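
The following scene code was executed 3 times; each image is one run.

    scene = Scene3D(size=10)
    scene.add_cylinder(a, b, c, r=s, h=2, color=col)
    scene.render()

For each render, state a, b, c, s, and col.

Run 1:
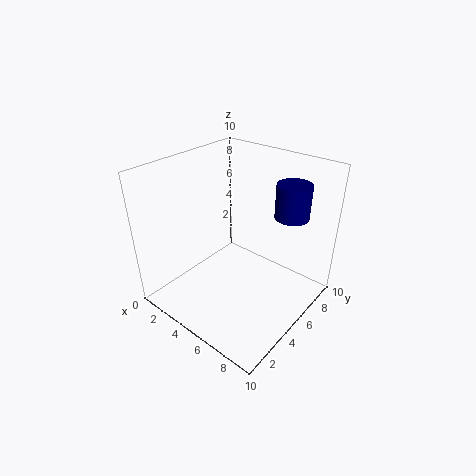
a = 9
b = 5
c = 8
s = 1
col = 'navy'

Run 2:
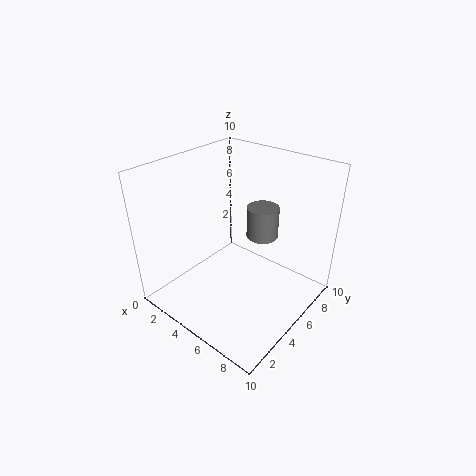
a = 7
b = 5
c = 6
s = 1
col = 'gray'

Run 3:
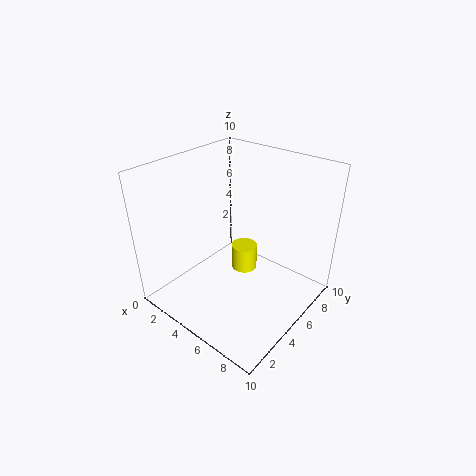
a = 4
b = 7
c = 1
s = 1
col = 'yellow'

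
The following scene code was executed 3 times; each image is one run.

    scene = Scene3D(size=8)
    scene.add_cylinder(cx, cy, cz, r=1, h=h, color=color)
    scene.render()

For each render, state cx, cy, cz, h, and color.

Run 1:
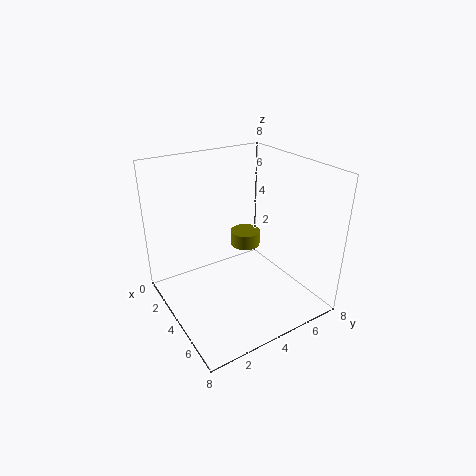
cx = 1, cy = 6.5, cz = 1.5, h = 1, color = 'olive'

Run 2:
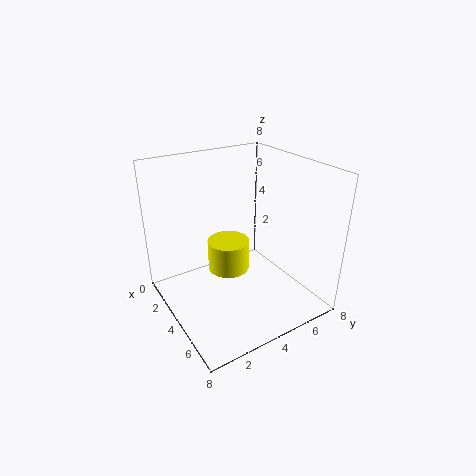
cx = 5.5, cy = 2.5, cz = 3.5, h = 1.5, color = 'yellow'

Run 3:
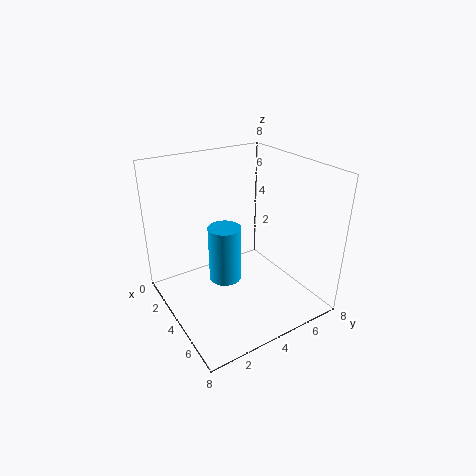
cx = 2.5, cy = 4, cz = 0.5, h = 3.5, color = 'deepskyblue'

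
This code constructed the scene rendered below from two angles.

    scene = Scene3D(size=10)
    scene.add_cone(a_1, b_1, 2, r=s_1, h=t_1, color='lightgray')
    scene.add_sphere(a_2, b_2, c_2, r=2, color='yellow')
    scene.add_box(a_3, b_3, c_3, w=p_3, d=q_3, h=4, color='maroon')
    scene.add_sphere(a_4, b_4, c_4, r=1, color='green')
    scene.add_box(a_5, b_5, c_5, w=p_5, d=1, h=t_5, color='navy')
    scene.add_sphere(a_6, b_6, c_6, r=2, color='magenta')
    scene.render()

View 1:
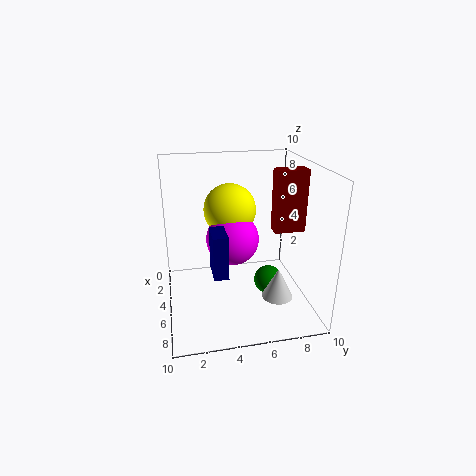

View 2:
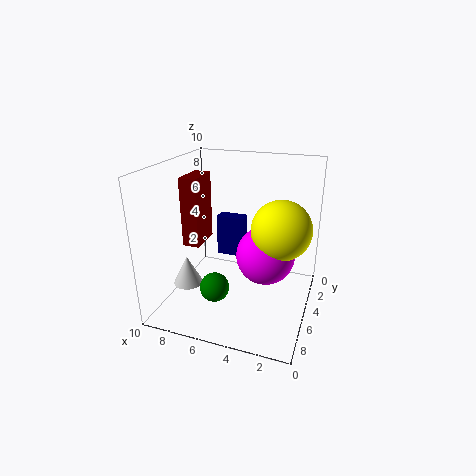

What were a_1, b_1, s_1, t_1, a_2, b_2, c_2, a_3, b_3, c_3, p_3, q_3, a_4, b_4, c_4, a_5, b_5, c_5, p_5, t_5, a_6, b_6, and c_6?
a_1 = 8, b_1 = 7, s_1 = 1, t_1 = 2, a_2 = 2, b_2 = 5, c_2 = 6, a_3 = 6, b_3 = 7, c_3 = 6, p_3 = 1, q_3 = 2, a_4 = 6, b_4 = 7, c_4 = 2, a_5 = 5, b_5 = 3, c_5 = 3, p_5 = 2, t_5 = 3, a_6 = 3, b_6 = 5, c_6 = 4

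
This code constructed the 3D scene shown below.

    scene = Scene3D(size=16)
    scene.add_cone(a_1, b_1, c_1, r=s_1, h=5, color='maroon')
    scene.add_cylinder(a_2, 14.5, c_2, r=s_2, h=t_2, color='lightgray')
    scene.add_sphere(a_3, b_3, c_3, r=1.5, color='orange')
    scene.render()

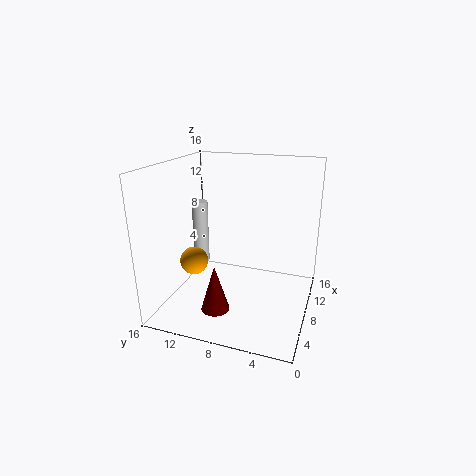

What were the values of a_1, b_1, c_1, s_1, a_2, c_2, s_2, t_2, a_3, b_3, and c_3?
a_1 = 3.5, b_1 = 9, c_1 = 1.5, s_1 = 1.5, a_2 = 12, c_2 = 2.5, s_2 = 1, t_2 = 8, a_3 = 5, b_3 = 12, c_3 = 6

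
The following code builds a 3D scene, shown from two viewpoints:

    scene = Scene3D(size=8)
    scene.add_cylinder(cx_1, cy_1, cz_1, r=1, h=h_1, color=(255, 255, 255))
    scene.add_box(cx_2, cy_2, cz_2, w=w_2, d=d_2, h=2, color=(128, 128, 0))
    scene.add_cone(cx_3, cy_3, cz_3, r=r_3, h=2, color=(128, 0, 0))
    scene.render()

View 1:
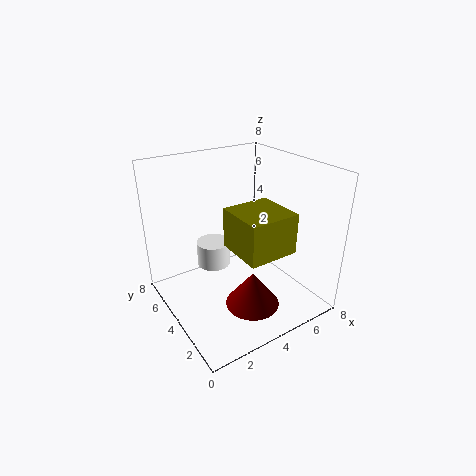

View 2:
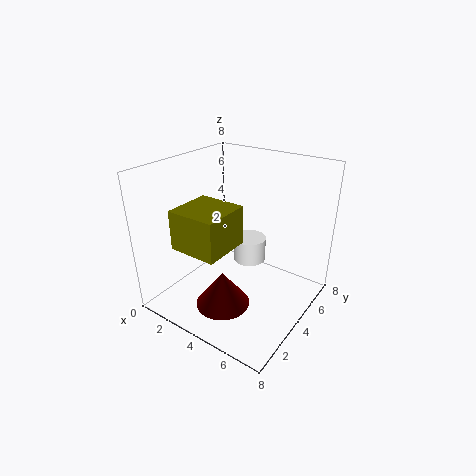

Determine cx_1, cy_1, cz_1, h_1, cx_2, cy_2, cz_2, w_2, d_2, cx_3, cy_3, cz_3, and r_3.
cx_1 = 3.5; cy_1 = 6; cz_1 = 1.5; h_1 = 1.5; cx_2 = 2.5; cy_2 = 0.5; cz_2 = 4.5; w_2 = 2.5; d_2 = 2.5; cx_3 = 4; cy_3 = 2.5; cz_3 = 0.5; r_3 = 1.5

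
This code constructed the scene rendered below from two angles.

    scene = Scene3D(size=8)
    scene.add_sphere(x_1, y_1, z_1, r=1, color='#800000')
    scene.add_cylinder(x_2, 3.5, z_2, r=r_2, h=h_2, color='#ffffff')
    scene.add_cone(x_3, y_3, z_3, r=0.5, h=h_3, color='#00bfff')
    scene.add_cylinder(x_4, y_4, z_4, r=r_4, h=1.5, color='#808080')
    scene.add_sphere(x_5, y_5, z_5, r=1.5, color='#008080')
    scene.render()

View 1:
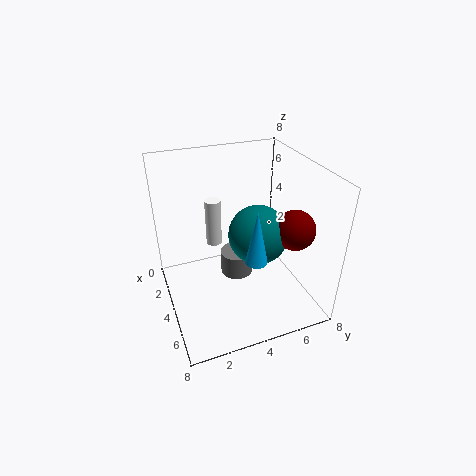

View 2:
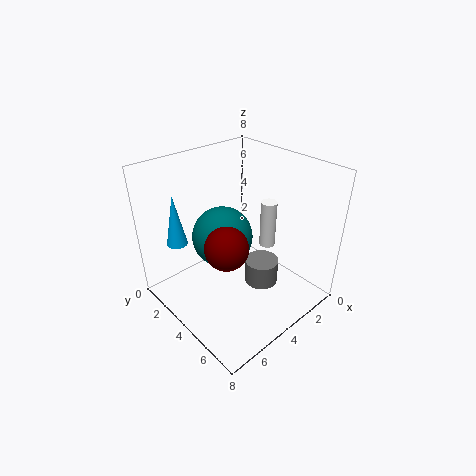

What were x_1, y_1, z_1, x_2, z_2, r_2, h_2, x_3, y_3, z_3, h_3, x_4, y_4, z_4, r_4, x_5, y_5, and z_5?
x_1 = 6.5
y_1 = 6
z_1 = 5.5
x_2 = 1
z_2 = 2
r_2 = 0.5
h_2 = 3
x_3 = 7.5
y_3 = 3.5
z_3 = 5
h_3 = 2.5
x_4 = 2.5
y_4 = 4.5
z_4 = 0.5
r_4 = 1
x_5 = 5.5
y_5 = 4.5
z_5 = 5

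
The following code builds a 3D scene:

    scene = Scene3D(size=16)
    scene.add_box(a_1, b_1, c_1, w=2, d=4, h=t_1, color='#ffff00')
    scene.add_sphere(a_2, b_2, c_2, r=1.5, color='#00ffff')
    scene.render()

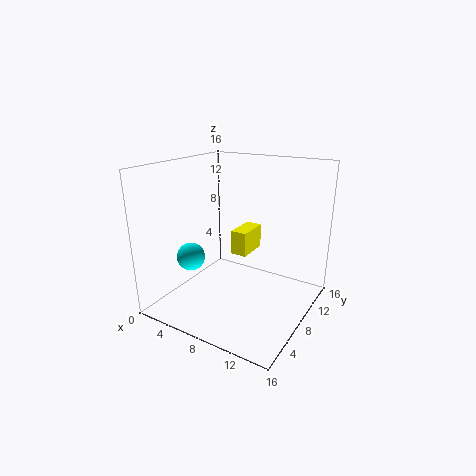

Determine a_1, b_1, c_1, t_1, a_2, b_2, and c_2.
a_1 = 5.5
b_1 = 10.5
c_1 = 4.5
t_1 = 3
a_2 = 4.5
b_2 = 4
c_2 = 6.5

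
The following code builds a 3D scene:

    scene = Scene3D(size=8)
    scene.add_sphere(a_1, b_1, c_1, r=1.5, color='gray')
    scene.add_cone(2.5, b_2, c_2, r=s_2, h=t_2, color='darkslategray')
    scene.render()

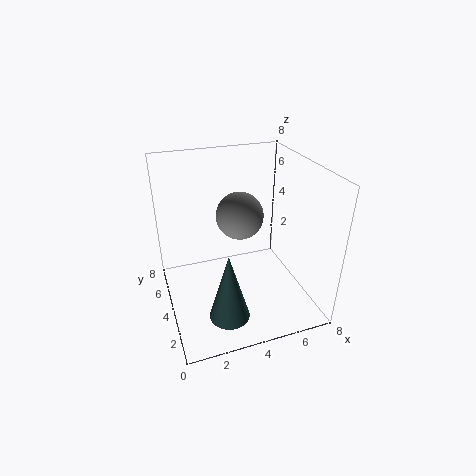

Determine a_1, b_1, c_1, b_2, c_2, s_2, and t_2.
a_1 = 5, b_1 = 6.5, c_1 = 4, b_2 = 1, c_2 = 1.5, s_2 = 1, t_2 = 3.5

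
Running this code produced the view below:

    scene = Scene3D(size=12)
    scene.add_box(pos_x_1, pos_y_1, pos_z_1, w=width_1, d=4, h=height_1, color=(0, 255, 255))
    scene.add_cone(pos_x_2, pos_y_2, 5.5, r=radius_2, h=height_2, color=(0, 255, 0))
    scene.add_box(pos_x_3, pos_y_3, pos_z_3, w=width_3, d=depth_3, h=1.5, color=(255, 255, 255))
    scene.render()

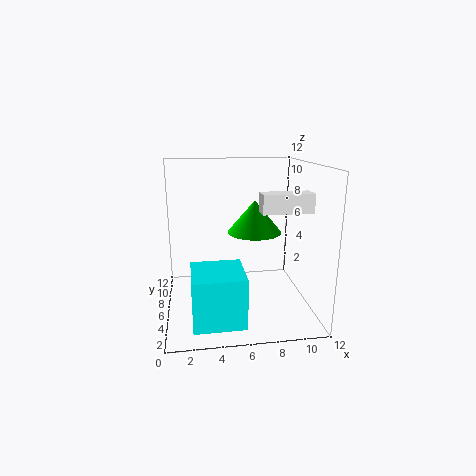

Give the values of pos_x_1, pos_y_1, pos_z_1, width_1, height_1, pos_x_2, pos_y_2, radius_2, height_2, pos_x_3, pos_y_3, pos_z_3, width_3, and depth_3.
pos_x_1 = 2, pos_y_1 = 1, pos_z_1 = 0.5, width_1 = 4, height_1 = 4, pos_x_2 = 8, pos_y_2 = 9, radius_2 = 2.5, height_2 = 3, pos_x_3 = 7.5, pos_y_3 = 3.5, pos_z_3 = 8.5, width_3 = 4, depth_3 = 1.5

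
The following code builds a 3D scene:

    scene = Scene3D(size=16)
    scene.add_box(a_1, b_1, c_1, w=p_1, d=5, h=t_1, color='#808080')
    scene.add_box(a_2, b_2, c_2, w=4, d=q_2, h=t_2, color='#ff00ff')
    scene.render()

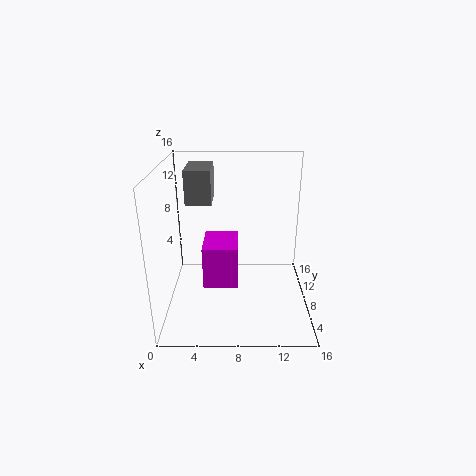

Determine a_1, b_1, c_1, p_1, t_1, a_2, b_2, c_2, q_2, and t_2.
a_1 = 2, b_1 = 10, c_1 = 11, p_1 = 3, t_1 = 4, a_2 = 4, b_2 = 7, c_2 = 2, q_2 = 5, t_2 = 5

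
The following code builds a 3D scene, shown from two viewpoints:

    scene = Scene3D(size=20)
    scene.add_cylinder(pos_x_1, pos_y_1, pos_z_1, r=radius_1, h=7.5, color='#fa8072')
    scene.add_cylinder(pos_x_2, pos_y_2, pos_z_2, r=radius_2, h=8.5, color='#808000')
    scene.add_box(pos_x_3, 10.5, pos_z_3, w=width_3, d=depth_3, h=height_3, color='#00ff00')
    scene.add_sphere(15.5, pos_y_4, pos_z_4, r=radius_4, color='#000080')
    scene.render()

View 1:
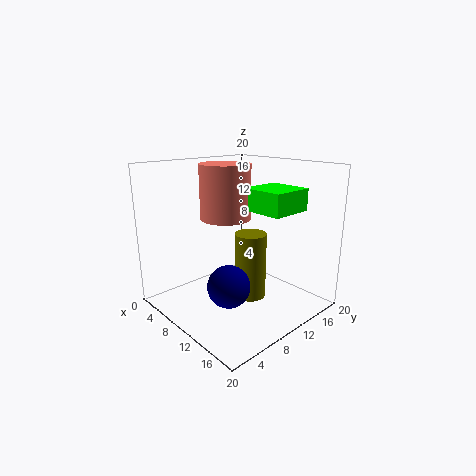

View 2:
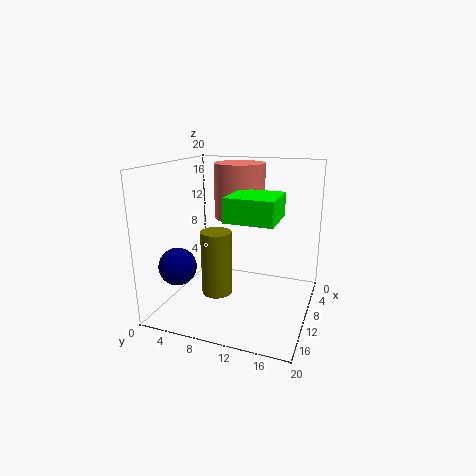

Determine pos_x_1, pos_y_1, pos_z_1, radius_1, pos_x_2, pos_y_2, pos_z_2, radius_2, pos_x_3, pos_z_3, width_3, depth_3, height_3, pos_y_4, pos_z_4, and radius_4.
pos_x_1 = 8
pos_y_1 = 9.5
pos_z_1 = 12.5
radius_1 = 3.5
pos_x_2 = 14
pos_y_2 = 8.5
pos_z_2 = 3.5
radius_2 = 2
pos_x_3 = 10.5
pos_z_3 = 14
width_3 = 6
depth_3 = 6
height_3 = 3
pos_y_4 = 3.5
pos_z_4 = 7
radius_4 = 2.5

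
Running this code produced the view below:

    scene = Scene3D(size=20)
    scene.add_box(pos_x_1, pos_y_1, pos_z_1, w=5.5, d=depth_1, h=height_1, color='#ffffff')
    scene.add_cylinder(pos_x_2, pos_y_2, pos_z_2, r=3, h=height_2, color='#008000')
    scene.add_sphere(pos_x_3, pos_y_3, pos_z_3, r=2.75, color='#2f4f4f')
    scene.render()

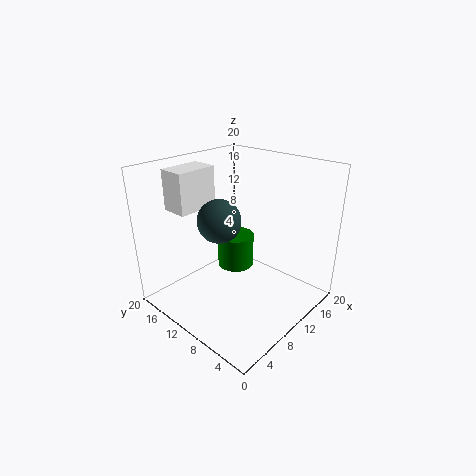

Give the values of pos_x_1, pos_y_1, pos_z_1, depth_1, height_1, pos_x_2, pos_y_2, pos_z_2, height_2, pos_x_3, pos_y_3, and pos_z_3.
pos_x_1 = 2.75
pos_y_1 = 12.5
pos_z_1 = 14.75
depth_1 = 3.5
height_1 = 5.25
pos_x_2 = 15.75
pos_y_2 = 15.75
pos_z_2 = 1
height_2 = 5.5
pos_x_3 = 6
pos_y_3 = 9.5
pos_z_3 = 14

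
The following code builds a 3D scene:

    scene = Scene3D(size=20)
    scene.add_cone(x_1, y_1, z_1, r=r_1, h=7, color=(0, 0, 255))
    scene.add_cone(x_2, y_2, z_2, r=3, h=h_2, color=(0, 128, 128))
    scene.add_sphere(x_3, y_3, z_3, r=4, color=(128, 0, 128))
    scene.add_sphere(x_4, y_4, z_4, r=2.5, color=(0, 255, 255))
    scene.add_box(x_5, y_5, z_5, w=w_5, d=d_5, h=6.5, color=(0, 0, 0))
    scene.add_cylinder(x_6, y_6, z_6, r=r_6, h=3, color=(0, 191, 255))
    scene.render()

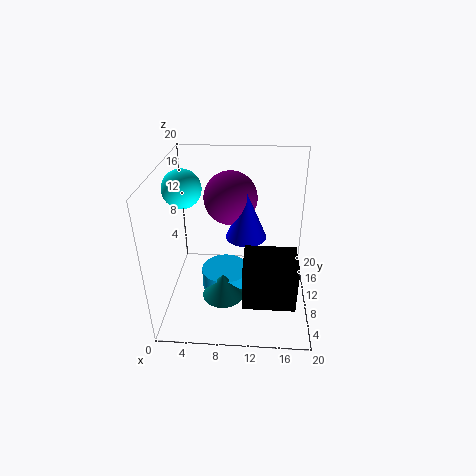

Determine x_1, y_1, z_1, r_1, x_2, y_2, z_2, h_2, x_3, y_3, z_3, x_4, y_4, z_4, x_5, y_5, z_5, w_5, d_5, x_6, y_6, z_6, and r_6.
x_1 = 11, y_1 = 13, z_1 = 8.5, r_1 = 3, x_2 = 8, y_2 = 8, z_2 = 1.5, h_2 = 3.5, x_3 = 8.5, y_3 = 15.5, z_3 = 13.5, x_4 = 3, y_4 = 9, z_4 = 17.5, x_5 = 11, y_5 = 3.5, z_5 = 3, w_5 = 7, d_5 = 5.5, x_6 = 8, y_6 = 11, z_6 = 1, r_6 = 3.5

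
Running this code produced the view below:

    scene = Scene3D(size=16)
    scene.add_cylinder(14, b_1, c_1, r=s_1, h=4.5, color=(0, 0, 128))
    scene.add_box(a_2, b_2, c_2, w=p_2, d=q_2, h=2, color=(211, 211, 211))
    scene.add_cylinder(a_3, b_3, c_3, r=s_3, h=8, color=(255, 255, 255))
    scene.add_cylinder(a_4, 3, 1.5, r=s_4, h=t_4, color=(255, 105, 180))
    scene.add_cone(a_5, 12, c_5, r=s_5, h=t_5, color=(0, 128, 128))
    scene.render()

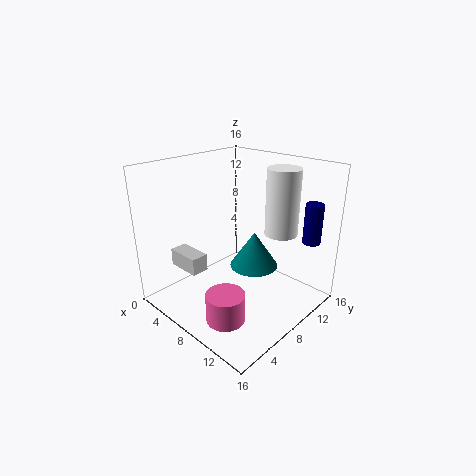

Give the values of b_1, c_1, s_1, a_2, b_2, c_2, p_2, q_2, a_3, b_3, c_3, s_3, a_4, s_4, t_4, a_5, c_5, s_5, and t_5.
b_1 = 13.5; c_1 = 7.5; s_1 = 1; a_2 = 1.5; b_2 = 3.5; c_2 = 4; p_2 = 4; q_2 = 2; a_3 = 9.5; b_3 = 14; c_3 = 7; s_3 = 2; a_4 = 11; s_4 = 2; t_4 = 3; a_5 = 7; c_5 = 2.5; s_5 = 3; t_5 = 4.5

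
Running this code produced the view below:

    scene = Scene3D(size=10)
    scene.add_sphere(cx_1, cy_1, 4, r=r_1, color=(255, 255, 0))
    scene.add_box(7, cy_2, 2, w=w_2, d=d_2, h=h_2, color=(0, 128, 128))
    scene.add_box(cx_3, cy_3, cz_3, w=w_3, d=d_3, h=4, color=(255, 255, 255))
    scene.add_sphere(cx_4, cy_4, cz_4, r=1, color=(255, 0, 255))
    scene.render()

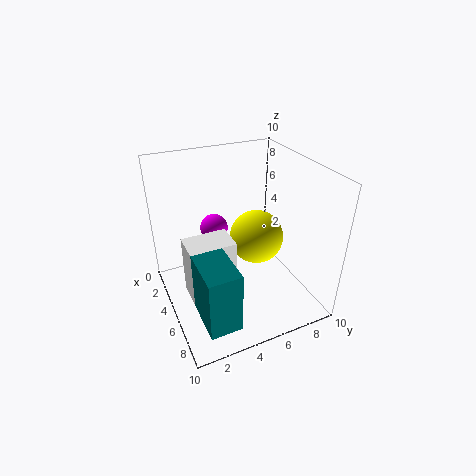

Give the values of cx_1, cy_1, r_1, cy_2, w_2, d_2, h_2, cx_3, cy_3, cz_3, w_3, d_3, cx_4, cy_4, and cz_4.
cx_1 = 4
cy_1 = 7
r_1 = 2
cy_2 = 1
w_2 = 3
d_2 = 2
h_2 = 4
cx_3 = 5
cy_3 = 1
cz_3 = 2
w_3 = 2
d_3 = 3
cx_4 = 3
cy_4 = 4
cz_4 = 5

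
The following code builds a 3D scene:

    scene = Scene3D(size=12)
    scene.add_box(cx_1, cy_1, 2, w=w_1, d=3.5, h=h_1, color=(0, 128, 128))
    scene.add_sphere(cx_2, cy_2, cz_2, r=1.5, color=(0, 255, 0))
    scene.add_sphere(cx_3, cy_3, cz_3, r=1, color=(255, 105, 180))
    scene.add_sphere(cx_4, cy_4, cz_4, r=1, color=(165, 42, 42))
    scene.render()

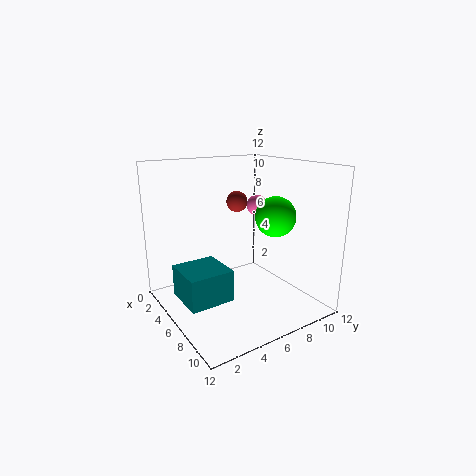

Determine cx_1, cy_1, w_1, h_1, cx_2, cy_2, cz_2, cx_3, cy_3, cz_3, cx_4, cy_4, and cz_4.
cx_1 = 5; cy_1 = 0.5; w_1 = 3.5; h_1 = 2.5; cx_2 = 9.5; cy_2 = 7; cz_2 = 8.5; cx_3 = 2.5; cy_3 = 10.5; cz_3 = 7.5; cx_4 = 2; cy_4 = 8.5; cz_4 = 8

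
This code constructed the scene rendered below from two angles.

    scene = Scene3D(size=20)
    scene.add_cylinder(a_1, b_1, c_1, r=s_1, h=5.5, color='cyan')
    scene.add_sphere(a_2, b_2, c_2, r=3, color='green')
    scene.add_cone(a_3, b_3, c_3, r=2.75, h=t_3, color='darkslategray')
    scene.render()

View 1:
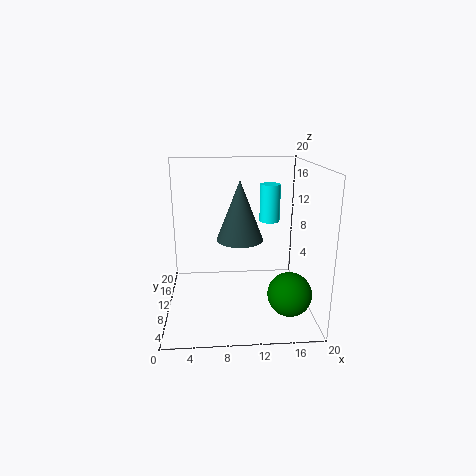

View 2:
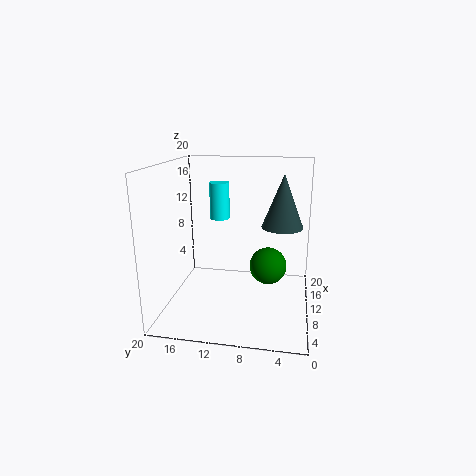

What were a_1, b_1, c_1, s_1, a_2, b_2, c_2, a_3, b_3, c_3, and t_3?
a_1 = 15; b_1 = 13.75; c_1 = 11.25; s_1 = 1.5; a_2 = 16.75; b_2 = 6.25; c_2 = 3; a_3 = 9.75; b_3 = 4; c_3 = 12; t_3 = 7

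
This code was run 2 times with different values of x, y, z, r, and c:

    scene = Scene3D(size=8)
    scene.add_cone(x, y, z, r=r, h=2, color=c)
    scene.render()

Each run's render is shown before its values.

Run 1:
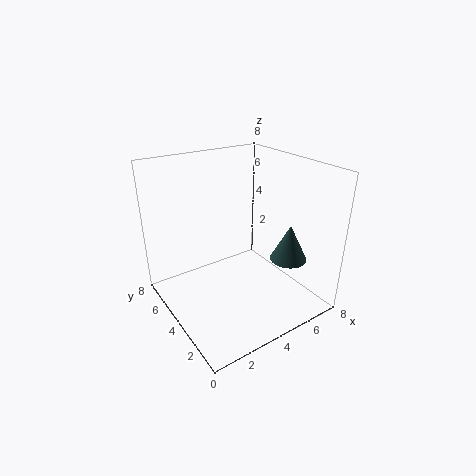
x = 6; y = 2; z = 3; r = 1; c = 'darkslategray'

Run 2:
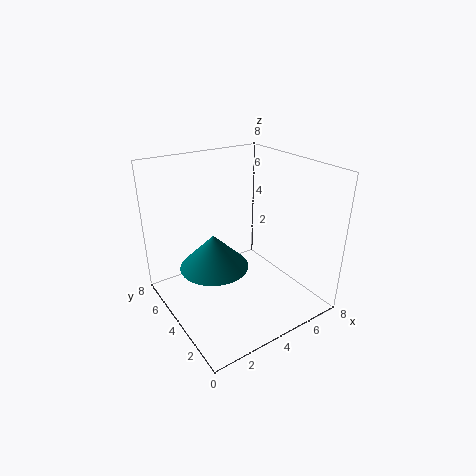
x = 3; y = 5; z = 2; r = 2; c = 'teal'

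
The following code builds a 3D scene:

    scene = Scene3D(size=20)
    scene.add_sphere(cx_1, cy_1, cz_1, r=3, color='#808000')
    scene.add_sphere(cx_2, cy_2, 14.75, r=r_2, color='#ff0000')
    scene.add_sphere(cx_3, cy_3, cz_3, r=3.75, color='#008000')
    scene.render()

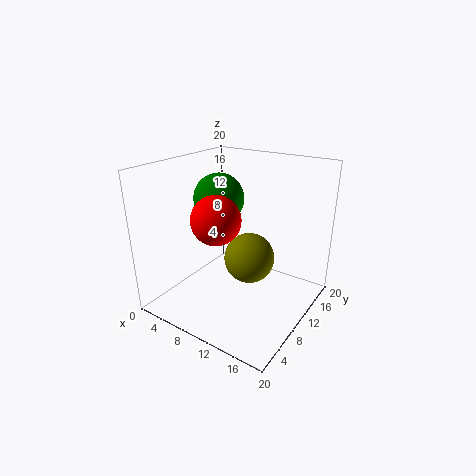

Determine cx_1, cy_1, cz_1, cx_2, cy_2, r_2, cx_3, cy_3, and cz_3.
cx_1 = 14.5, cy_1 = 5.75, cz_1 = 10.25, cx_2 = 10.75, cy_2 = 4.25, r_2 = 3, cx_3 = 4.75, cy_3 = 12.75, cz_3 = 14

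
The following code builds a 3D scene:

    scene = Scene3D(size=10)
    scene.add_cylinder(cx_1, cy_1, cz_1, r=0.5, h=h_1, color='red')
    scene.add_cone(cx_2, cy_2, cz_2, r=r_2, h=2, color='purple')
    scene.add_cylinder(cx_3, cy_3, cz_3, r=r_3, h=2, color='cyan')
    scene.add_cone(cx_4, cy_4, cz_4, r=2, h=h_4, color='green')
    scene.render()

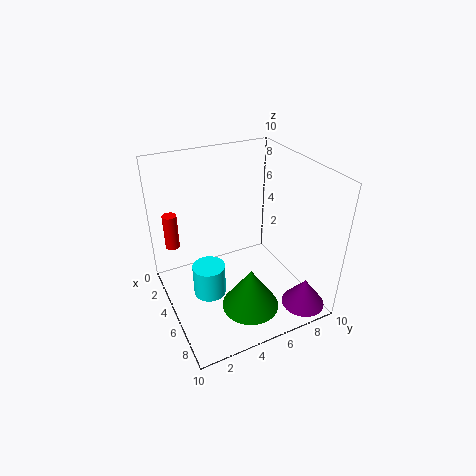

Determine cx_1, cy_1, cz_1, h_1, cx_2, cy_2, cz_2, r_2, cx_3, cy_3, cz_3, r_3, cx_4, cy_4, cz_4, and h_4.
cx_1 = 2.5
cy_1 = 1
cz_1 = 4
h_1 = 2.5
cx_2 = 8.5
cy_2 = 8.5
cz_2 = 0.5
r_2 = 1.5
cx_3 = 7
cy_3 = 2
cz_3 = 3
r_3 = 1
cx_4 = 7
cy_4 = 5
cz_4 = 0.5
h_4 = 3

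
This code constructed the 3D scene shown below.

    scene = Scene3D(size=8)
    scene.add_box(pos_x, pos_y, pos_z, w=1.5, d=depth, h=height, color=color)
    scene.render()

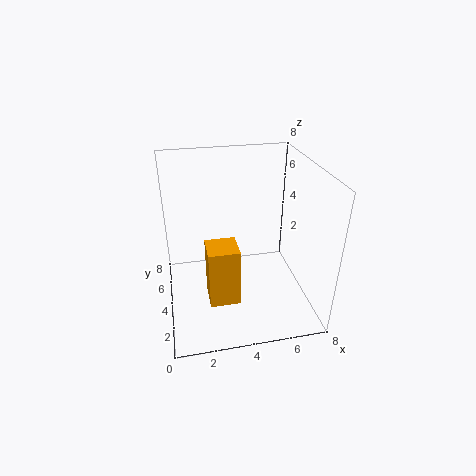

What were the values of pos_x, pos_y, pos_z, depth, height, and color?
pos_x = 2
pos_y = 1
pos_z = 2
depth = 1.5
height = 3
color = 'orange'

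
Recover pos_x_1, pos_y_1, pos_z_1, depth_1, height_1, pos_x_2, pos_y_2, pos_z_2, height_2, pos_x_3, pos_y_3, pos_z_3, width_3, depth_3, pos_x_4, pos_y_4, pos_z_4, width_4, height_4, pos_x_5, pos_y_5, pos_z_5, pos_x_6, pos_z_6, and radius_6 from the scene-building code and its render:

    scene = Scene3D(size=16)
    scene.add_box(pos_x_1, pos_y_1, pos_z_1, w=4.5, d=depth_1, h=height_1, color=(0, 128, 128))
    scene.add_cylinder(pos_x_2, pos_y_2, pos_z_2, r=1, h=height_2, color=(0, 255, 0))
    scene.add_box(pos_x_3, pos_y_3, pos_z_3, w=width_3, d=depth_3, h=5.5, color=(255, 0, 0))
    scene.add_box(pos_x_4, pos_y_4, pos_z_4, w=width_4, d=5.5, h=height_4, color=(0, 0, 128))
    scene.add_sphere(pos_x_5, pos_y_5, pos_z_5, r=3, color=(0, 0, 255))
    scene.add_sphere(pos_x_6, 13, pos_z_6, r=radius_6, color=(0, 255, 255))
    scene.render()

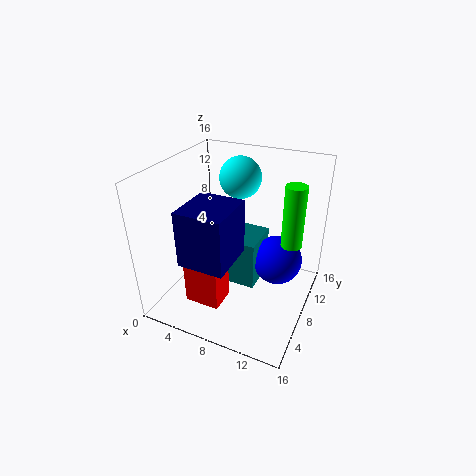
pos_x_1 = 5, pos_y_1 = 9, pos_z_1 = 0.5, depth_1 = 5, height_1 = 6, pos_x_2 = 14.5, pos_y_2 = 6, pos_z_2 = 10, height_2 = 6, pos_x_3 = 3.5, pos_y_3 = 3.5, pos_z_3 = 1, width_3 = 4, depth_3 = 3, pos_x_4 = 4, pos_y_4 = 2, pos_z_4 = 7, width_4 = 5, height_4 = 6, pos_x_5 = 11.5, pos_y_5 = 12, pos_z_5 = 3.5, pos_x_6 = 6, pos_z_6 = 13, radius_6 = 2.5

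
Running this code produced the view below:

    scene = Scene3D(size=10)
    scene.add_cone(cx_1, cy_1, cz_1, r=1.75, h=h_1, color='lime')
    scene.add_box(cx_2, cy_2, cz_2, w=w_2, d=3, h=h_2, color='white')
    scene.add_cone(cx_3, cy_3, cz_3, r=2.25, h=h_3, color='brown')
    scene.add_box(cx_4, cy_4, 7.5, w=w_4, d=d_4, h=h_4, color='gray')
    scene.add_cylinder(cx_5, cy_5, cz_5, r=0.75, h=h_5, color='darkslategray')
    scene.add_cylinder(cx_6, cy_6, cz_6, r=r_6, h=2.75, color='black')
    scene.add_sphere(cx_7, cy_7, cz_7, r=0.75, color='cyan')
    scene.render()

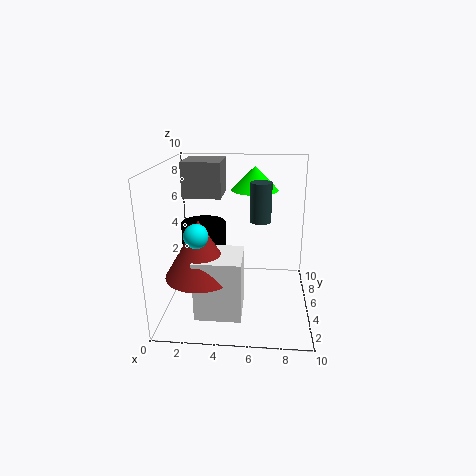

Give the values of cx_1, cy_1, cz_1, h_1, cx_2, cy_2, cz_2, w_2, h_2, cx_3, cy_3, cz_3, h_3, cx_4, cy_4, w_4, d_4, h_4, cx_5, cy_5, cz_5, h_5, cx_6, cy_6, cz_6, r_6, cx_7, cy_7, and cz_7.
cx_1 = 6; cy_1 = 7.75; cz_1 = 7.75; h_1 = 1.75; cx_2 = 2.5; cy_2 = 1.25; cz_2 = 0.75; w_2 = 3; h_2 = 4; cx_3 = 2.75; cy_3 = 2.75; cz_3 = 3.25; h_3 = 3.75; cx_4 = 1; cy_4 = 5.75; w_4 = 2.75; d_4 = 3; h_4 = 2.5; cx_5 = 6.5; cy_5 = 5.75; cz_5 = 6; h_5 = 2.75; cx_6 = 2; cy_6 = 8; cz_6 = 2.25; r_6 = 1.75; cx_7 = 2.75; cy_7 = 2; cz_7 = 6.25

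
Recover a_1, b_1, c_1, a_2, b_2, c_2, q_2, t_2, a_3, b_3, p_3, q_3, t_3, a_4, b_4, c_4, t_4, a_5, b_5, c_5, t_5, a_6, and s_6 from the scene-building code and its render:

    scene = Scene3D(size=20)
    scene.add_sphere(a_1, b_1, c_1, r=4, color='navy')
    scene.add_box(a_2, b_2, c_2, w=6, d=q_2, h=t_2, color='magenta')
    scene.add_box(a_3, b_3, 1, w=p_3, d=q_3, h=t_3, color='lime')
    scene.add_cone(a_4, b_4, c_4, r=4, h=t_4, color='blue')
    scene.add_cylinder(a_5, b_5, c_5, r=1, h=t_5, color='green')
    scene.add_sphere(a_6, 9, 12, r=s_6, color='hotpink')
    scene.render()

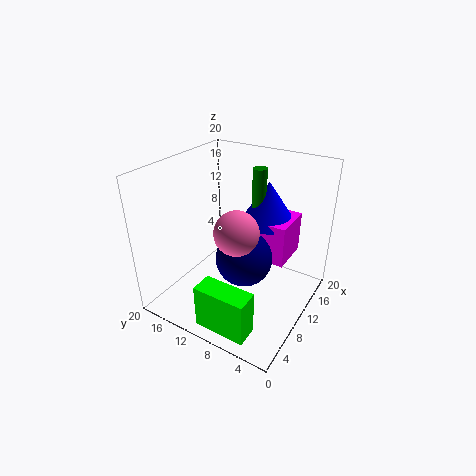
a_1 = 10; b_1 = 9; c_1 = 7; a_2 = 12; b_2 = 4; c_2 = 6; q_2 = 5; t_2 = 6; a_3 = 1; b_3 = 4; p_3 = 3; q_3 = 7; t_3 = 6; a_4 = 15; b_4 = 8; c_4 = 11; t_4 = 6; a_5 = 14; b_5 = 9; c_5 = 12; t_5 = 7; a_6 = 8; s_6 = 3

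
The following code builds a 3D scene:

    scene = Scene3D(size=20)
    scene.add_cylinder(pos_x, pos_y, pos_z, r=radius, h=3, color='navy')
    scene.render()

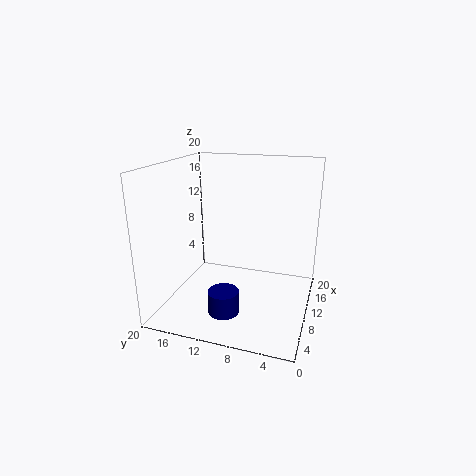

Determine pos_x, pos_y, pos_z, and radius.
pos_x = 4; pos_y = 10; pos_z = 2; radius = 2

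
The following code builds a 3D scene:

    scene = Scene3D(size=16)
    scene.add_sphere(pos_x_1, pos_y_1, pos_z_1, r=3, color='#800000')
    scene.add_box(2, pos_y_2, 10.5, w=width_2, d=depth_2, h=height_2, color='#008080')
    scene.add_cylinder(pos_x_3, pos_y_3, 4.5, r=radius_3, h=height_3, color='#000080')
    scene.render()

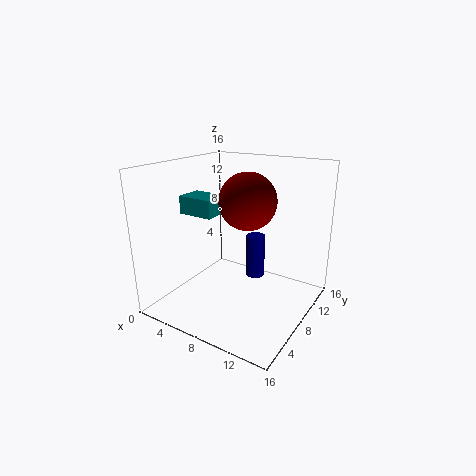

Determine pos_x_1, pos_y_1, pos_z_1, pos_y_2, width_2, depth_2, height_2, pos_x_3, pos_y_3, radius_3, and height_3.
pos_x_1 = 9.5
pos_y_1 = 7.5
pos_z_1 = 12.5
pos_y_2 = 5.5
width_2 = 4
depth_2 = 3
height_2 = 2
pos_x_3 = 10.5
pos_y_3 = 7.5
radius_3 = 1
height_3 = 4.5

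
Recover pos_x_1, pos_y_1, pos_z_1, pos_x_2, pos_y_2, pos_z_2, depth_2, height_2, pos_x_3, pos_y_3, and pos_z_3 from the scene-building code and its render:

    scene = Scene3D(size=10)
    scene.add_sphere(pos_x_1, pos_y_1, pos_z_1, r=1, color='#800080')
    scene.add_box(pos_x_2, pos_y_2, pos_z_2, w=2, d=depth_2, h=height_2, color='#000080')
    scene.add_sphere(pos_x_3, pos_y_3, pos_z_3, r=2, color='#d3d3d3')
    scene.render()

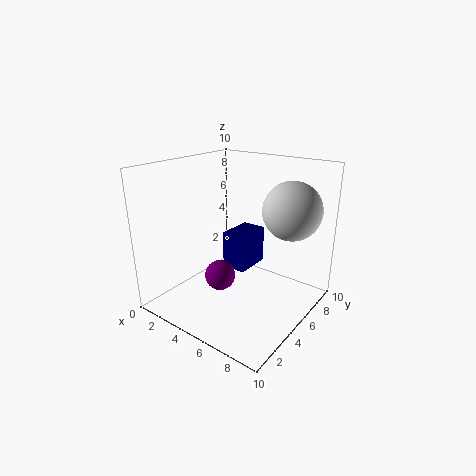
pos_x_1 = 5; pos_y_1 = 3; pos_z_1 = 3; pos_x_2 = 2; pos_y_2 = 7; pos_z_2 = 1; depth_2 = 3; height_2 = 3; pos_x_3 = 8; pos_y_3 = 7; pos_z_3 = 7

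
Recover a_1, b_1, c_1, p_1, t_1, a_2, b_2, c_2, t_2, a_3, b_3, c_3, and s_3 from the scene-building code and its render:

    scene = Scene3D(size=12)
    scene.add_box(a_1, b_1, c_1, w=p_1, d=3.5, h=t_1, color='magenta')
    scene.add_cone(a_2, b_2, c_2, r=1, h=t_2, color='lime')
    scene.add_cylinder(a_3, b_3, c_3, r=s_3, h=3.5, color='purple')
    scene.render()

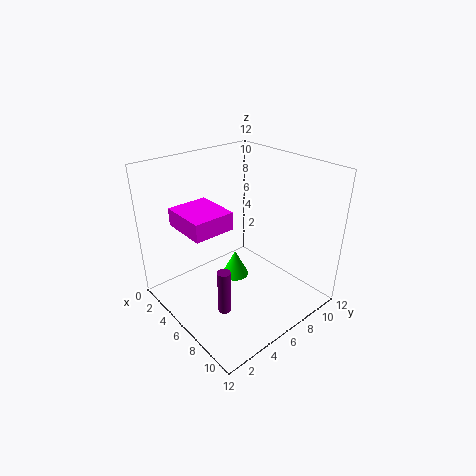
a_1 = 2, b_1 = 2, c_1 = 7, p_1 = 4, t_1 = 1.5, a_2 = 8, b_2 = 4, c_2 = 4.5, t_2 = 2, a_3 = 8.5, b_3 = 2.5, c_3 = 2, s_3 = 0.5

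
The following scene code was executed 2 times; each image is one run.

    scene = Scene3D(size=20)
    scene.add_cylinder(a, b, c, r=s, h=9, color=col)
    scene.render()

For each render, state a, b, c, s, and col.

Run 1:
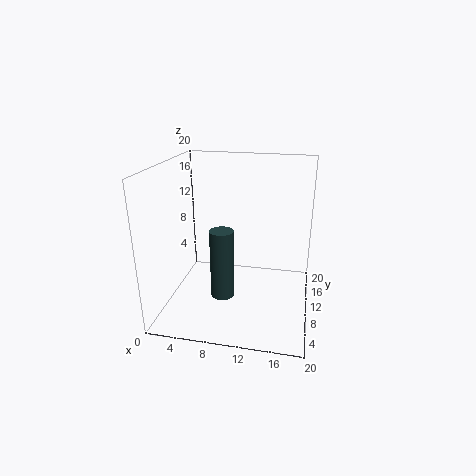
a = 9; b = 5; c = 4; s = 1.5; col = 'darkslategray'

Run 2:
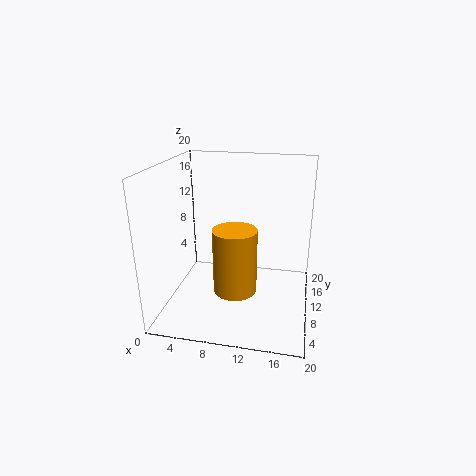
a = 10; b = 8; c = 3; s = 3; col = 'orange'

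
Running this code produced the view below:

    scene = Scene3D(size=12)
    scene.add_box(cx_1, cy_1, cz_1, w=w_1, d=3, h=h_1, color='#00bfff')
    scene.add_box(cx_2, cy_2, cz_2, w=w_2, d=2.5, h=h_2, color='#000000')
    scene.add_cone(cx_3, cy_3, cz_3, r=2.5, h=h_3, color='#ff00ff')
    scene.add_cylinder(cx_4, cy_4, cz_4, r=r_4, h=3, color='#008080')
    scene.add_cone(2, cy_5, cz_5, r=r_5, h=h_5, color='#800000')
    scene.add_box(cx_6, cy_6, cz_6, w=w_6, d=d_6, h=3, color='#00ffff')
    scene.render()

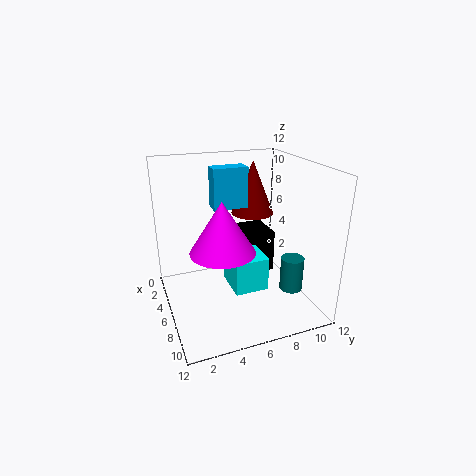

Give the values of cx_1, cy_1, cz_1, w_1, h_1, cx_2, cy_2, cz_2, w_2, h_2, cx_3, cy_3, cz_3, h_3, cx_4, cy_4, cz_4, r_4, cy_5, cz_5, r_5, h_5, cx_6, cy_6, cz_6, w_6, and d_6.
cx_1 = 3; cy_1 = 4.5; cz_1 = 8; w_1 = 1.5; h_1 = 3.5; cx_2 = 0.5; cy_2 = 8; cz_2 = 1; w_2 = 3.5; h_2 = 4; cx_3 = 8; cy_3 = 4; cz_3 = 6; h_3 = 4; cx_4 = 7.5; cy_4 = 10.5; cz_4 = 1; r_4 = 1; cy_5 = 9; cz_5 = 6.5; r_5 = 2; h_5 = 5; cx_6 = 3.5; cy_6 = 5.5; cz_6 = 1; w_6 = 3.5; d_6 = 3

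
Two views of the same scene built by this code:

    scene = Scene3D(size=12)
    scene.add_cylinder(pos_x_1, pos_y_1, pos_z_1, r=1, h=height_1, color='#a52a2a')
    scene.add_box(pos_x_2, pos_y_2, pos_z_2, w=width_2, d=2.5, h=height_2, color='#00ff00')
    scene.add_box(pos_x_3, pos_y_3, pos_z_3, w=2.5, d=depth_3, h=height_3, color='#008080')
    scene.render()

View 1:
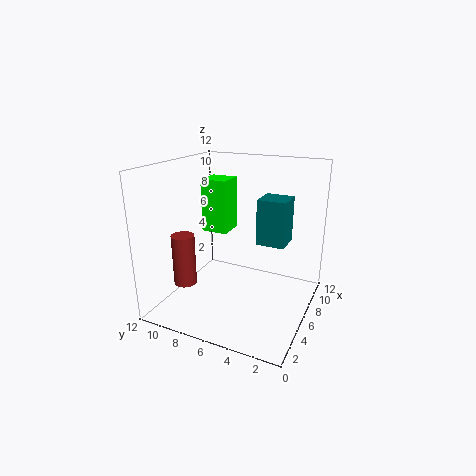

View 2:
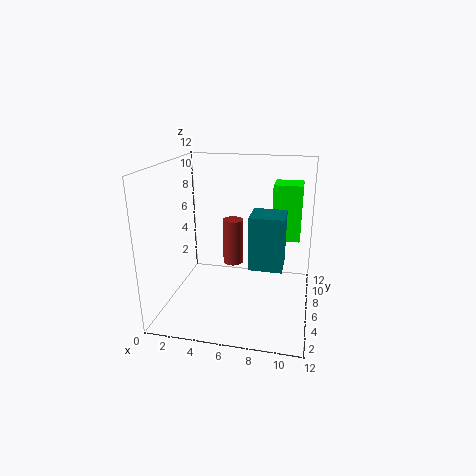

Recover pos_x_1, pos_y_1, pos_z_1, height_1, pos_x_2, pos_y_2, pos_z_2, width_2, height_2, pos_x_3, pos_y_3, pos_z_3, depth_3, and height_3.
pos_x_1 = 4.5; pos_y_1 = 10.5; pos_z_1 = 1.5; height_1 = 4.5; pos_x_2 = 8.5; pos_y_2 = 8.5; pos_z_2 = 5; width_2 = 2.5; height_2 = 5; pos_x_3 = 7.5; pos_y_3 = 2.5; pos_z_3 = 5; depth_3 = 2.5; height_3 = 4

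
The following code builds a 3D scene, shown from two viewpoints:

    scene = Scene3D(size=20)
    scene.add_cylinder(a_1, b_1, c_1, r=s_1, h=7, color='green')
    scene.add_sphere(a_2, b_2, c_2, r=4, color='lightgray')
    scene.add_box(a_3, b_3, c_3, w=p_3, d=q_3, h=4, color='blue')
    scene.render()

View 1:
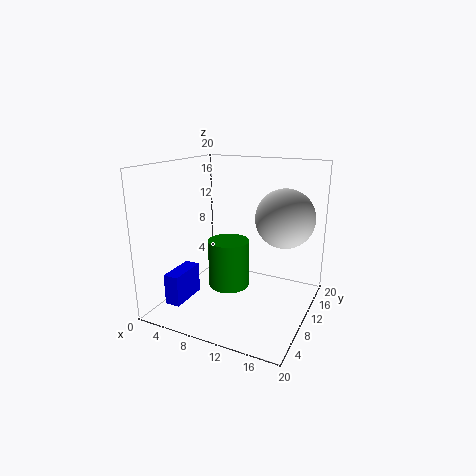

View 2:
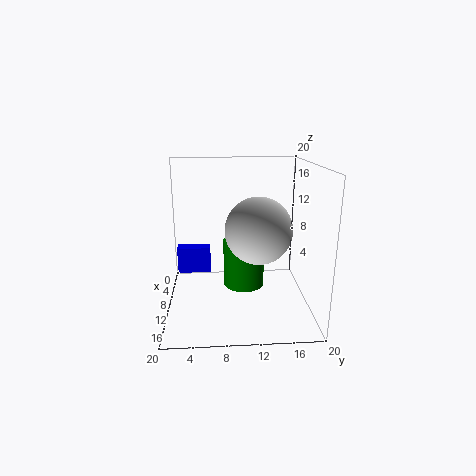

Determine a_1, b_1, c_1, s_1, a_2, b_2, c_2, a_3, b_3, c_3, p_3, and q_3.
a_1 = 8, b_1 = 11, c_1 = 2, s_1 = 3, a_2 = 16, b_2 = 12, c_2 = 13, a_3 = 4, b_3 = 1, c_3 = 3, p_3 = 2, q_3 = 5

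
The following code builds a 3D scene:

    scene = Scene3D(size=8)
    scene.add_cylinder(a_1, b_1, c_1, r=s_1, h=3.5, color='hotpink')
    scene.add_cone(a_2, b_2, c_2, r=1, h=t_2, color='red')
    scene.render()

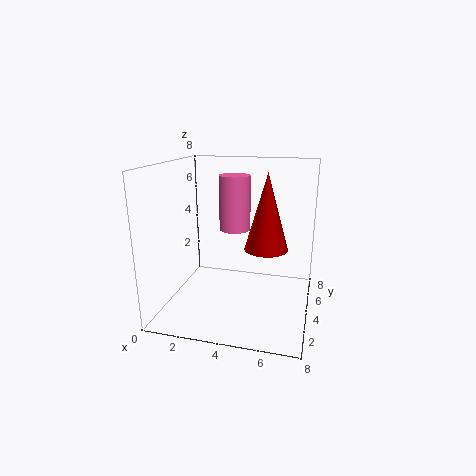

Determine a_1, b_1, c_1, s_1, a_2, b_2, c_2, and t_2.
a_1 = 3, b_1 = 7, c_1 = 3.5, s_1 = 1, a_2 = 6, b_2 = 1.5, c_2 = 4.5, t_2 = 3.5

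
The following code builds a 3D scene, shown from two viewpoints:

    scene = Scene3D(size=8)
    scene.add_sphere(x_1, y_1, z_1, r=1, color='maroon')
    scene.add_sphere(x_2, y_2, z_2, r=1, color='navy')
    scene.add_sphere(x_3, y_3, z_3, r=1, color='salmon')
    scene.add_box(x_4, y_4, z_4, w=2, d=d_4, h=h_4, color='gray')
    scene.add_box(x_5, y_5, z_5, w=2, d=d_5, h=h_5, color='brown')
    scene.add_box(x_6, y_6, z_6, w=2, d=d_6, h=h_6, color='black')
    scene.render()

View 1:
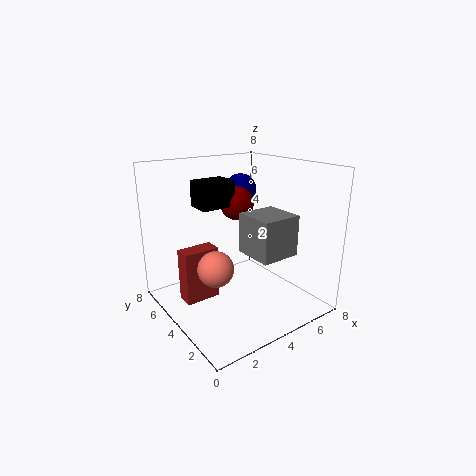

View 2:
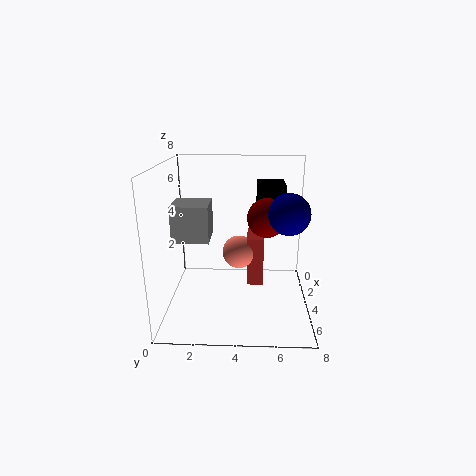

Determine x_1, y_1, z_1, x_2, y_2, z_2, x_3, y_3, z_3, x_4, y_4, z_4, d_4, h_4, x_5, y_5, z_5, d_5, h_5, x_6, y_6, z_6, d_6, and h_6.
x_1 = 5
y_1 = 5.5
z_1 = 5.5
x_2 = 6
y_2 = 6.5
z_2 = 6
x_3 = 2.5
y_3 = 4
z_3 = 2.5
x_4 = 3
y_4 = 0.5
z_4 = 4
d_4 = 2
h_4 = 2
x_5 = 1
y_5 = 4.5
z_5 = 0.5
d_5 = 1
h_5 = 3
x_6 = 2.5
y_6 = 5
z_6 = 5.5
d_6 = 1.5
h_6 = 1.5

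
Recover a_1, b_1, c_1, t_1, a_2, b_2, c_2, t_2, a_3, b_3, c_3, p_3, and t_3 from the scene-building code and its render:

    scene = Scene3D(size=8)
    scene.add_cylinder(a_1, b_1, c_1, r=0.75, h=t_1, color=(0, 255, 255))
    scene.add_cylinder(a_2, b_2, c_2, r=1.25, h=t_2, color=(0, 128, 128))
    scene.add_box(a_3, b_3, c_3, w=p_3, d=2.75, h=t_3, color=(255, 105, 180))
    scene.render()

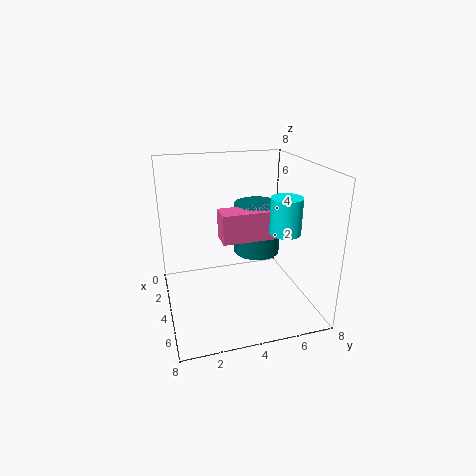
a_1 = 6.75
b_1 = 5.5
c_1 = 5.25
t_1 = 1.75
a_2 = 4.25
b_2 = 5
c_2 = 3.25
t_2 = 2.75
a_3 = 4.5
b_3 = 2.75
c_3 = 4.5
p_3 = 1.25
t_3 = 1.5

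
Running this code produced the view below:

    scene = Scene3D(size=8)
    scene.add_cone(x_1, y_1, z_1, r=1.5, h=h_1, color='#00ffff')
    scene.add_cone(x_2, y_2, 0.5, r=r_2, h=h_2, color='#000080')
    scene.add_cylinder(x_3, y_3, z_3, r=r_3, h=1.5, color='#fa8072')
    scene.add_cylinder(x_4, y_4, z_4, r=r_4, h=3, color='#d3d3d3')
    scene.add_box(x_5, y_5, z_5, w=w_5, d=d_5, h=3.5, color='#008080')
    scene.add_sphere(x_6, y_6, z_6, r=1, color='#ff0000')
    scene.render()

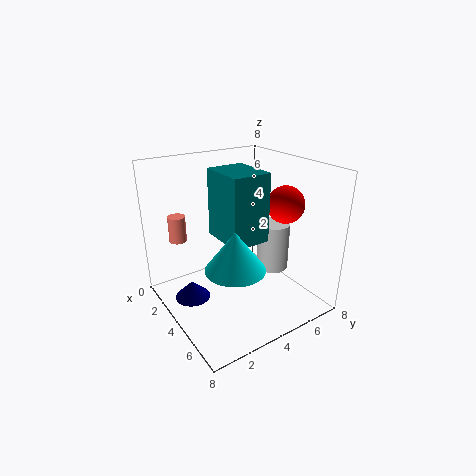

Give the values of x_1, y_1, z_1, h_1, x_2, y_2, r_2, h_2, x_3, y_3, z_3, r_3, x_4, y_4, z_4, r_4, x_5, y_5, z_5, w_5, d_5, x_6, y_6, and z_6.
x_1 = 6, y_1 = 2.5, z_1 = 3.5, h_1 = 2, x_2 = 3, y_2 = 1.5, r_2 = 1, h_2 = 1, x_3 = 1.5, y_3 = 1.5, z_3 = 3.5, r_3 = 0.5, x_4 = 3.5, y_4 = 7, z_4 = 1, r_4 = 1, x_5 = 3.5, y_5 = 2.5, z_5 = 4.5, w_5 = 2.5, d_5 = 2, x_6 = 5.5, y_6 = 6, z_6 = 6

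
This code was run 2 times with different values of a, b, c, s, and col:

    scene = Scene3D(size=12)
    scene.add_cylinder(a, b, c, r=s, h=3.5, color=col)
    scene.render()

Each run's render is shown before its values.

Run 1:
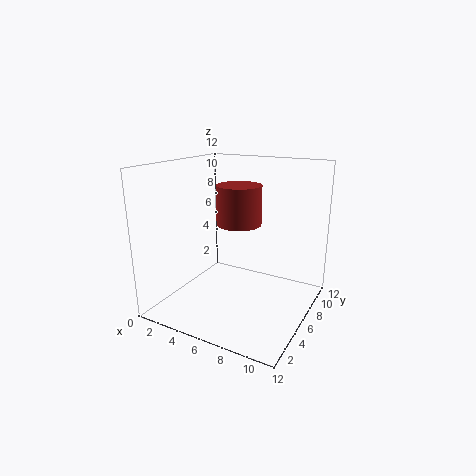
a = 5, b = 8, c = 6.5, s = 2, col = 'brown'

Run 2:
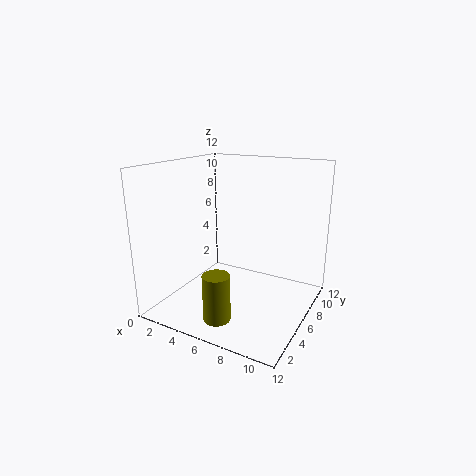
a = 7, b = 1, c = 1.5, s = 1, col = 'olive'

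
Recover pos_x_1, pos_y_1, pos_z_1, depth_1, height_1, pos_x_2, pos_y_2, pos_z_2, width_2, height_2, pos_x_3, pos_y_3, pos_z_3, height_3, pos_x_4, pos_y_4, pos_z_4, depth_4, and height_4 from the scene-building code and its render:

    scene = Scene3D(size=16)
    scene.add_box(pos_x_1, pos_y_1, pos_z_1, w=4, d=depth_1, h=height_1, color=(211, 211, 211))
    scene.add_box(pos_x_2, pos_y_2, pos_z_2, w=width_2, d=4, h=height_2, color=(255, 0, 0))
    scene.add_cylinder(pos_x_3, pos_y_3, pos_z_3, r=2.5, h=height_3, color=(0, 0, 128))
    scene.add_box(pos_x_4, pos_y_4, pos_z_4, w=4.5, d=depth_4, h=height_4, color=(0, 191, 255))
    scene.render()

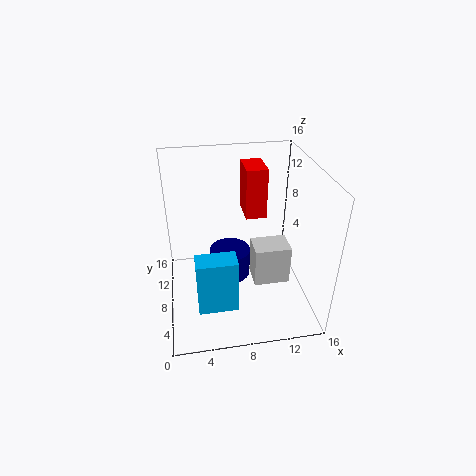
pos_x_1 = 9.5; pos_y_1 = 5.5; pos_z_1 = 3; depth_1 = 3; height_1 = 4.5; pos_x_2 = 9.5; pos_y_2 = 11; pos_z_2 = 8.5; width_2 = 2.5; height_2 = 6; pos_x_3 = 7.5; pos_y_3 = 11; pos_z_3 = 1; height_3 = 3.5; pos_x_4 = 3; pos_y_4 = 4.5; pos_z_4 = 0.5; depth_4 = 2.5; height_4 = 6.5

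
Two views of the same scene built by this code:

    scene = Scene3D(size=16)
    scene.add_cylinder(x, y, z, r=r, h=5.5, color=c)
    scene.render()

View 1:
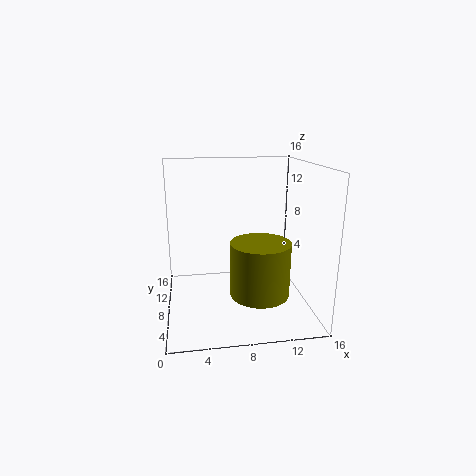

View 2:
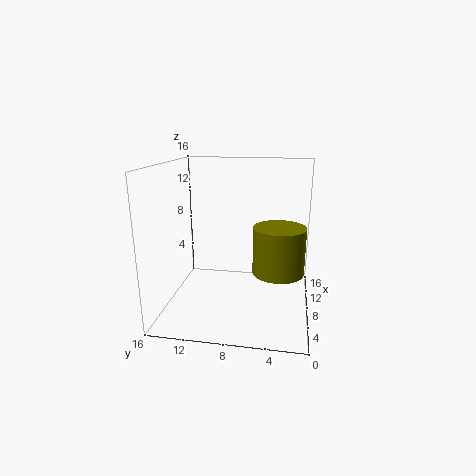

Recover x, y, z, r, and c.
x = 9.5
y = 3.5
z = 3.5
r = 3
c = 'olive'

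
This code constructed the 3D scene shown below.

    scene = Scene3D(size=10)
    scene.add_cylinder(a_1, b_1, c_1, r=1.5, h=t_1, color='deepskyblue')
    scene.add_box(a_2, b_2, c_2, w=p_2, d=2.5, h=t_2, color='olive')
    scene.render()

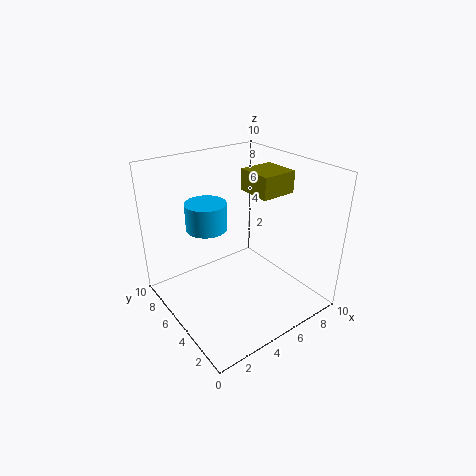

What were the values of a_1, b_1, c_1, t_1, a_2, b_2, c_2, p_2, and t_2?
a_1 = 4, b_1 = 7.5, c_1 = 5, t_1 = 2, a_2 = 6, b_2 = 3.5, c_2 = 8, p_2 = 2.5, t_2 = 1.5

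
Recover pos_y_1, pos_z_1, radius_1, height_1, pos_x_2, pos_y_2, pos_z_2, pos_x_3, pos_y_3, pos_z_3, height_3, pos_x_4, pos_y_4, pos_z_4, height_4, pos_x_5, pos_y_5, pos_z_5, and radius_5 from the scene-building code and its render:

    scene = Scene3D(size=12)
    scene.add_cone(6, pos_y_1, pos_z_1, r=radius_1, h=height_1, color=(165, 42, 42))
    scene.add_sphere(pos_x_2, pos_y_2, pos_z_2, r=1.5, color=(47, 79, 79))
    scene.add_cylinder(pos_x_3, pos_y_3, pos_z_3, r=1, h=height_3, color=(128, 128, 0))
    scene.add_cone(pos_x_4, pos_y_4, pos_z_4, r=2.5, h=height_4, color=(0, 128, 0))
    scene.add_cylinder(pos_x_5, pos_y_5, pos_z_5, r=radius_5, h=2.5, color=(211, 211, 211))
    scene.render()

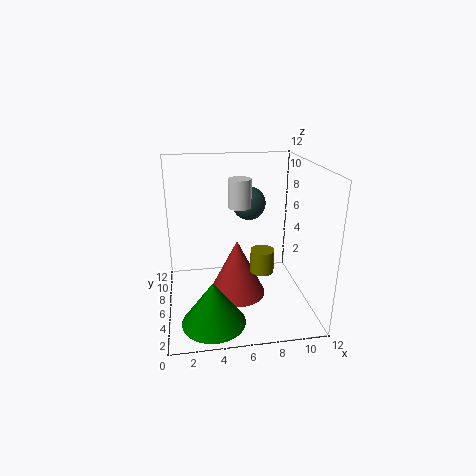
pos_y_1 = 6.5; pos_z_1 = 0.5; radius_1 = 2.5; height_1 = 5; pos_x_2 = 7.5; pos_y_2 = 9; pos_z_2 = 8; pos_x_3 = 8; pos_y_3 = 5.5; pos_z_3 = 3; height_3 = 2; pos_x_4 = 3.5; pos_y_4 = 2.5; pos_z_4 = 0.5; height_4 = 3.5; pos_x_5 = 6.5; pos_y_5 = 8; pos_z_5 = 8; radius_5 = 1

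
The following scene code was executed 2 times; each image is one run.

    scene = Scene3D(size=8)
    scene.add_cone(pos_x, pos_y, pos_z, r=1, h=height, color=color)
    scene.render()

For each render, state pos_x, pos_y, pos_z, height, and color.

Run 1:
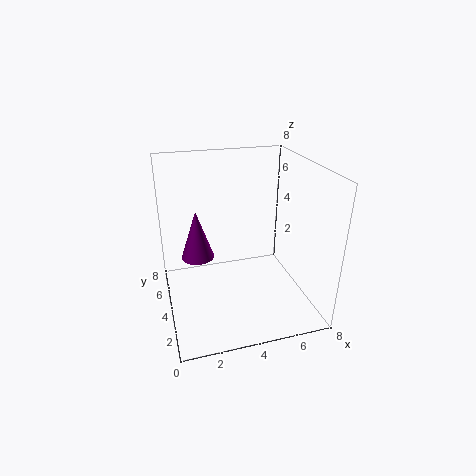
pos_x = 2, pos_y = 6, pos_z = 2, height = 3, color = 'purple'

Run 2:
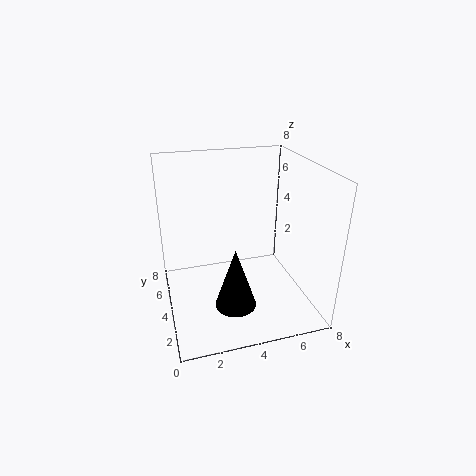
pos_x = 3, pos_y = 1, pos_z = 2, height = 3, color = 'black'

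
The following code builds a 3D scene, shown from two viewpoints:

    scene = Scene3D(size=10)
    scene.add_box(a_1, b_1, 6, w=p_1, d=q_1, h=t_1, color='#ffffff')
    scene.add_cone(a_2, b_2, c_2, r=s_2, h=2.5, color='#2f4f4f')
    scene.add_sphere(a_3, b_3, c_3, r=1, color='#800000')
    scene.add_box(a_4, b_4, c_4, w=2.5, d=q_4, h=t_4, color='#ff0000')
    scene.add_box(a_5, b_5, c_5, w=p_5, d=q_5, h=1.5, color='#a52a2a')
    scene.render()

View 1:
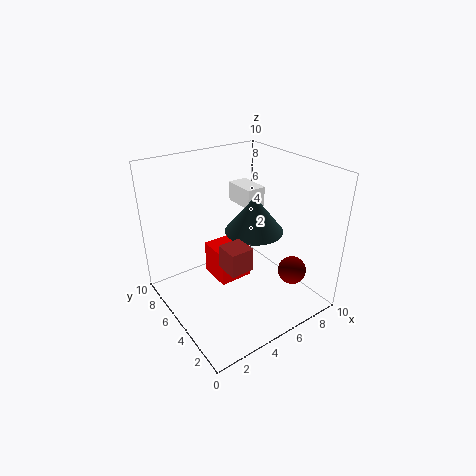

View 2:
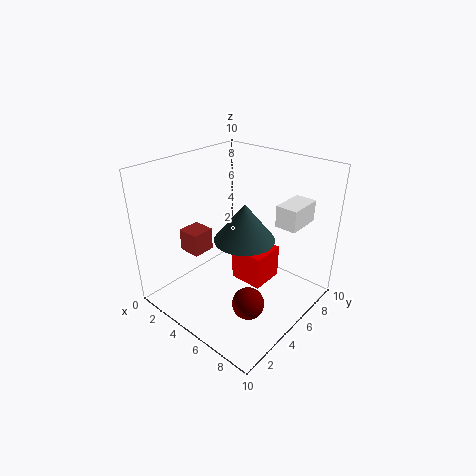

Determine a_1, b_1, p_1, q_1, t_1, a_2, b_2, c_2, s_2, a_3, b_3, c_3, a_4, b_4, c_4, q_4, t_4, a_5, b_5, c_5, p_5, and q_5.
a_1 = 7
b_1 = 6.5
p_1 = 1.5
q_1 = 2.5
t_1 = 1.5
a_2 = 6
b_2 = 4.5
c_2 = 5.5
s_2 = 2
a_3 = 8
b_3 = 2.5
c_3 = 2.5
a_4 = 4
b_4 = 5.5
c_4 = 1
q_4 = 2.5
t_4 = 2.5
a_5 = 2.5
b_5 = 2
c_5 = 4.5
p_5 = 1.5
q_5 = 1.5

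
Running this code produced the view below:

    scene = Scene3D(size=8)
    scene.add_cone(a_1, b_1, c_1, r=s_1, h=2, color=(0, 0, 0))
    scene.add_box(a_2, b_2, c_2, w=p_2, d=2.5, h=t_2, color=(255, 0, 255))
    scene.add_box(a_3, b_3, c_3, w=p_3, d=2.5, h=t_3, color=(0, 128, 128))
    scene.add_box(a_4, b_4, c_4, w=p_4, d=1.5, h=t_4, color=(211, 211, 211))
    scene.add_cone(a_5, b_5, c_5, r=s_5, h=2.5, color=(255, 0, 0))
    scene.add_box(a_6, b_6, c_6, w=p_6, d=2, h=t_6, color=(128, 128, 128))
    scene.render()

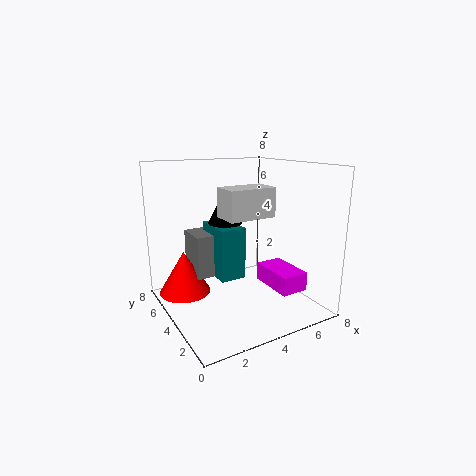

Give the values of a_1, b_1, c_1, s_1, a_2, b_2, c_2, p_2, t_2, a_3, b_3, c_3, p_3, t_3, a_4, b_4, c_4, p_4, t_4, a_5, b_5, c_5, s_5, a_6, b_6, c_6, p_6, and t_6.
a_1 = 4, b_1 = 5.5, c_1 = 4.5, s_1 = 1, a_2 = 5, b_2 = 1, c_2 = 1.5, p_2 = 1.5, t_2 = 1, a_3 = 3, b_3 = 4, c_3 = 1.5, p_3 = 1.5, t_3 = 3, a_4 = 2.5, b_4 = 2, c_4 = 5.5, p_4 = 2.5, t_4 = 1.5, a_5 = 1.5, b_5 = 6, c_5 = 0.5, s_5 = 1.5, a_6 = 2, b_6 = 5, c_6 = 1.5, p_6 = 1.5, t_6 = 2.5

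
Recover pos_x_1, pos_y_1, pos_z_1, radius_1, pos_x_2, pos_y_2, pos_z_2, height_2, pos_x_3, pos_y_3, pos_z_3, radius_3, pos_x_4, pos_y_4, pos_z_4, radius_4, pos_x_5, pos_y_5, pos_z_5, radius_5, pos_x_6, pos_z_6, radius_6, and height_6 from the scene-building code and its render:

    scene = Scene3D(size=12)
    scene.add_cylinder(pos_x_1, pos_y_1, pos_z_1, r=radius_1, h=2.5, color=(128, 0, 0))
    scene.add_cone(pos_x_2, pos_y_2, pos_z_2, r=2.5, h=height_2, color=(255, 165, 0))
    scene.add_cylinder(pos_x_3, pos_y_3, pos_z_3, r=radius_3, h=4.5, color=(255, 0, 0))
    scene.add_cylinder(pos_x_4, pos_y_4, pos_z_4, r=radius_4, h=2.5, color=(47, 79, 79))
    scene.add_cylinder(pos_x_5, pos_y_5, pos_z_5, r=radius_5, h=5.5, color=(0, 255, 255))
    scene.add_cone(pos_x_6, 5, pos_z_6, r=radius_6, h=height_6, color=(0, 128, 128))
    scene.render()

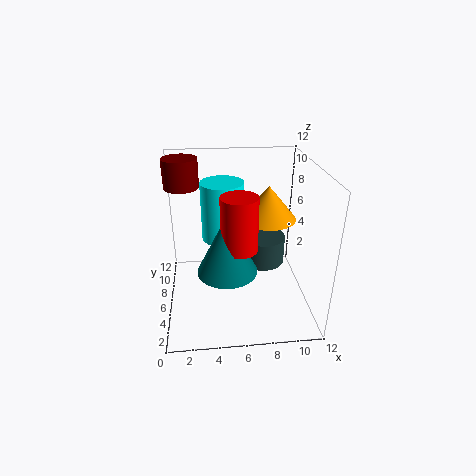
pos_x_1 = 1.5; pos_y_1 = 9; pos_z_1 = 9.5; radius_1 = 1.5; pos_x_2 = 9; pos_y_2 = 8.5; pos_z_2 = 6.5; height_2 = 3; pos_x_3 = 6; pos_y_3 = 5; pos_z_3 = 5.5; radius_3 = 1.5; pos_x_4 = 8.5; pos_y_4 = 8; pos_z_4 = 2.5; radius_4 = 2; pos_x_5 = 5; pos_y_5 = 10; pos_z_5 = 4; radius_5 = 2; pos_x_6 = 5; pos_z_6 = 3.5; radius_6 = 2.5; height_6 = 5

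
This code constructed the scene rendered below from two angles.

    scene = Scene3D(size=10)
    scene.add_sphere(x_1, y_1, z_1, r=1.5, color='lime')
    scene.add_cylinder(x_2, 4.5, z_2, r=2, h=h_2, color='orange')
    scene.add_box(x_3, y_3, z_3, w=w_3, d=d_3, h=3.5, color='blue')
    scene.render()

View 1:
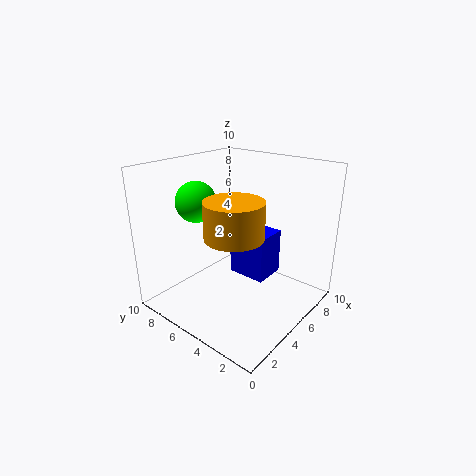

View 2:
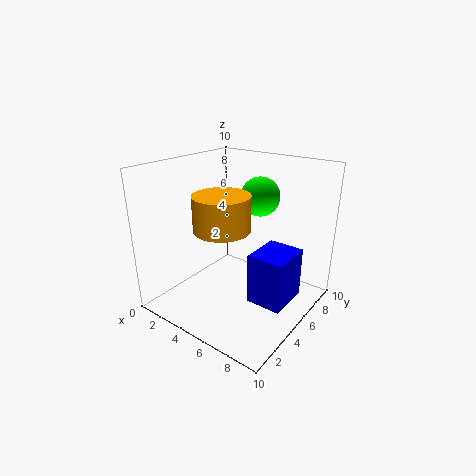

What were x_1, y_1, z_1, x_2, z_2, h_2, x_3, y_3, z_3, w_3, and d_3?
x_1 = 4.5
y_1 = 8.5
z_1 = 7
x_2 = 4
z_2 = 5.5
h_2 = 2.5
x_3 = 6.5
y_3 = 4
z_3 = 1
w_3 = 2.5
d_3 = 3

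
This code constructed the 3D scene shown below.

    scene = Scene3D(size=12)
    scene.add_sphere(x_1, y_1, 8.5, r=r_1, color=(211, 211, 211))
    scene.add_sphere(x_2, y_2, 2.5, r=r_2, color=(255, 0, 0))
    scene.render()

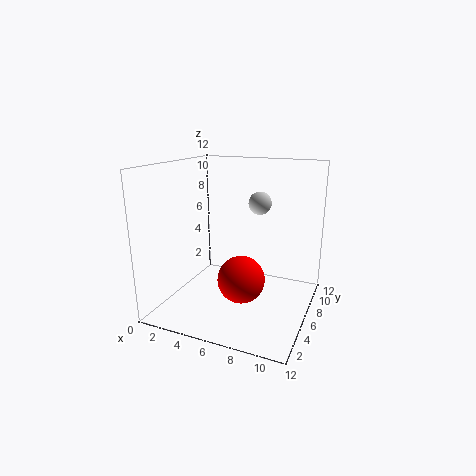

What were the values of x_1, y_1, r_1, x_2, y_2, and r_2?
x_1 = 7, y_1 = 8.5, r_1 = 1, x_2 = 6.5, y_2 = 5.5, r_2 = 2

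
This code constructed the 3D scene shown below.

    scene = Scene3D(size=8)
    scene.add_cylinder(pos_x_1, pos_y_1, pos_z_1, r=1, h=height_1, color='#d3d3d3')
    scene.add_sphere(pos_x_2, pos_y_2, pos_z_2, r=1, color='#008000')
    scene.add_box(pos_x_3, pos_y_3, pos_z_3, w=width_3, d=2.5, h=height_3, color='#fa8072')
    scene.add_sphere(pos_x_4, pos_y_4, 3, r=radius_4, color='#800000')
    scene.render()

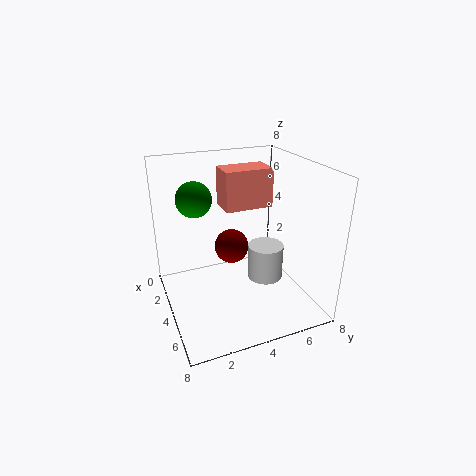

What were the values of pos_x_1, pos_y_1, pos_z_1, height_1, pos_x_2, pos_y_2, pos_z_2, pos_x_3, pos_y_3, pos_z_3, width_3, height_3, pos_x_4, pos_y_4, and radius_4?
pos_x_1 = 4.5
pos_y_1 = 5.5
pos_z_1 = 1.5
height_1 = 2
pos_x_2 = 2.5
pos_y_2 = 2
pos_z_2 = 6
pos_x_3 = 3.5
pos_y_3 = 3
pos_z_3 = 6
width_3 = 1.5
height_3 = 2
pos_x_4 = 3
pos_y_4 = 4
radius_4 = 1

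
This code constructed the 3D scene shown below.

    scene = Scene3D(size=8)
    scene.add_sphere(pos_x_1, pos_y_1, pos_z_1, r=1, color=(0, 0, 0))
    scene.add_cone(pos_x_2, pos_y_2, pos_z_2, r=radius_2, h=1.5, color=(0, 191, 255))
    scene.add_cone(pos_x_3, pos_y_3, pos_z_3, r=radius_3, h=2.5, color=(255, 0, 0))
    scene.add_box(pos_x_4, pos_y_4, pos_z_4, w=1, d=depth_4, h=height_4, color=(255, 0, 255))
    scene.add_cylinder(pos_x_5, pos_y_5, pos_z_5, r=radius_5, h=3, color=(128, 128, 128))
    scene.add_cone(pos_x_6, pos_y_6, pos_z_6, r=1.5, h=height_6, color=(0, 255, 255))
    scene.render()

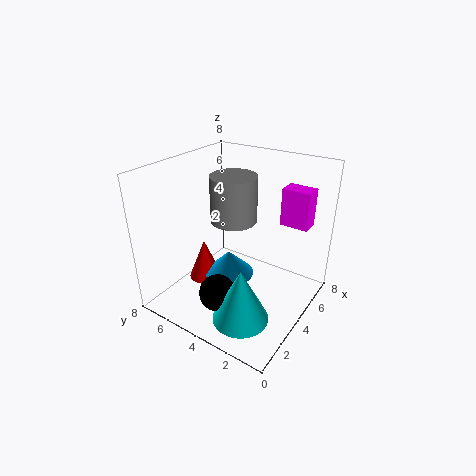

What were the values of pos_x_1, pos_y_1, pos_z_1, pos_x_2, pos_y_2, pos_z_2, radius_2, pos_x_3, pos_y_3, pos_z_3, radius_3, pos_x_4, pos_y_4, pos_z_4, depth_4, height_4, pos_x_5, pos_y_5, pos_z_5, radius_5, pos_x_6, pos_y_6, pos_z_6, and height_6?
pos_x_1 = 2
pos_y_1 = 4
pos_z_1 = 1.5
pos_x_2 = 4.5
pos_y_2 = 5
pos_z_2 = 1
radius_2 = 1.5
pos_x_3 = 4
pos_y_3 = 6.5
pos_z_3 = 0.5
radius_3 = 1
pos_x_4 = 5
pos_y_4 = 0.5
pos_z_4 = 5
depth_4 = 1.5
height_4 = 2
pos_x_5 = 6.5
pos_y_5 = 6
pos_z_5 = 3.5
radius_5 = 1.5
pos_x_6 = 2
pos_y_6 = 2.5
pos_z_6 = 0.5
height_6 = 3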